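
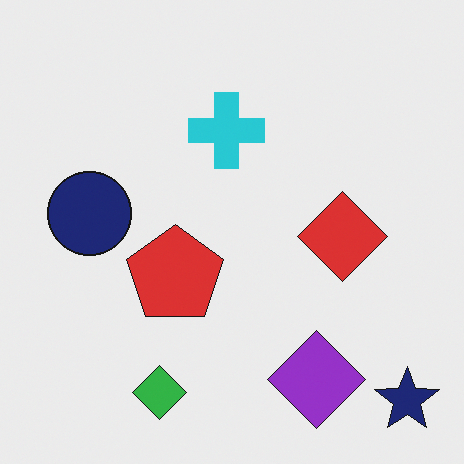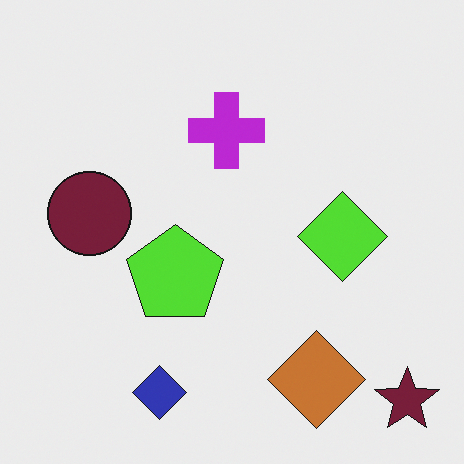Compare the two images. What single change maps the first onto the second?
The second image is the first hue-shifted noticeably.

Every shape's color has rotated by the same amount around the hue wheel — a uniform hue shift.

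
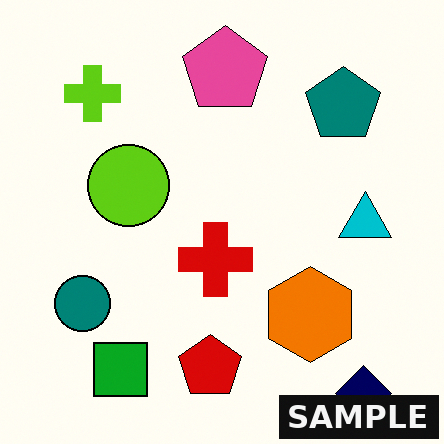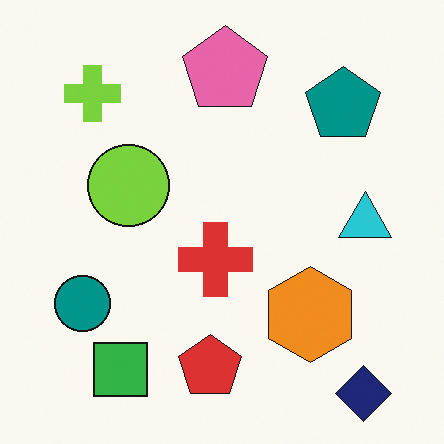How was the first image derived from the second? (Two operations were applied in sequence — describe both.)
The transformation is: given slightly increased contrast, then watermarked with the text "SAMPLE" in the lower-right corner.

Tones are pushed away from mid-grey across the whole image — a global contrast change. A dark label reading "SAMPLE" appears in the lower-right corner.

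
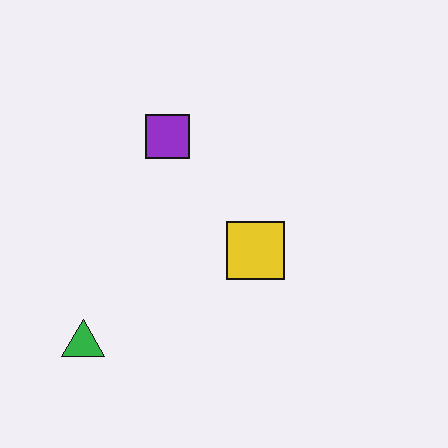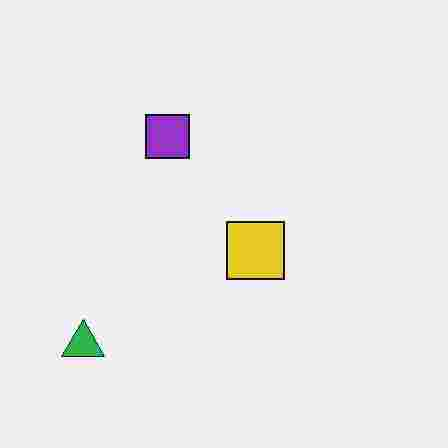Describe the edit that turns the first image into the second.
The image was degraded with heavy JPEG compression.

Blocky 8×8 compression artifacts appear around shape edges and the flat background shows ringing — characteristic JPEG degradation.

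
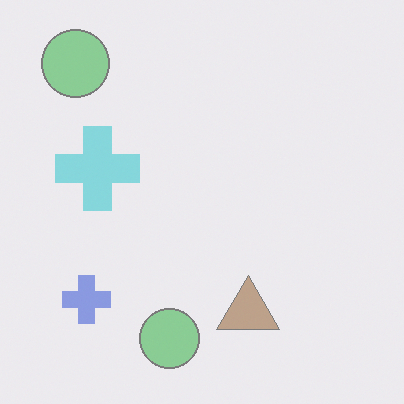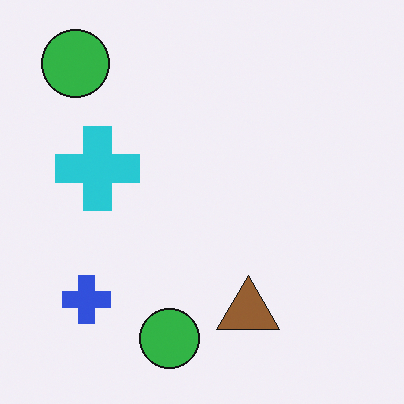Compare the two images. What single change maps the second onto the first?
This is the original image washed out (contrast reduced).

Tones are pushed toward mid-grey across the whole image — a global contrast change.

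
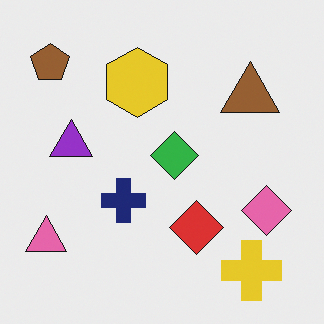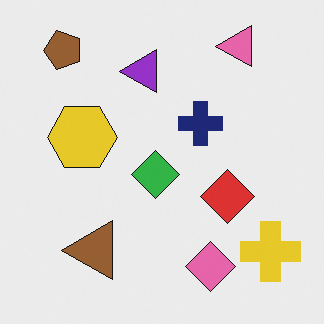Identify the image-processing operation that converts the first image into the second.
The image was transposed (reflected across the top-left ↔ bottom-right diagonal).

Shapes have swapped their row and column positions — what was in the top-right is now in the bottom-left — a diagonal reflection.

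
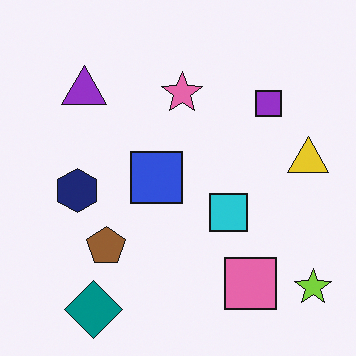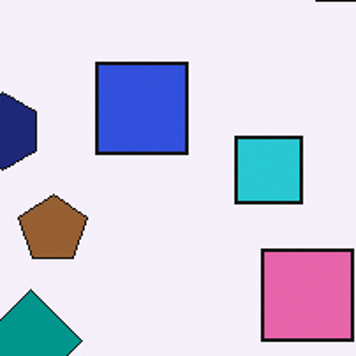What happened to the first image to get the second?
The transformation is: cropped tightly and scaled back up.

The visible shapes are larger and the field of view is narrower; shapes near the original edges may be partly or wholly outside the frame — a crop-and-rescale.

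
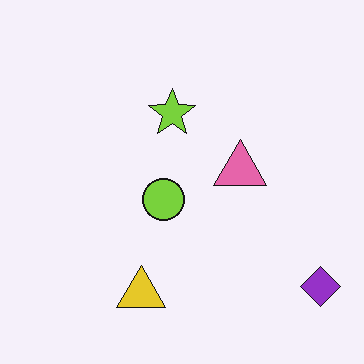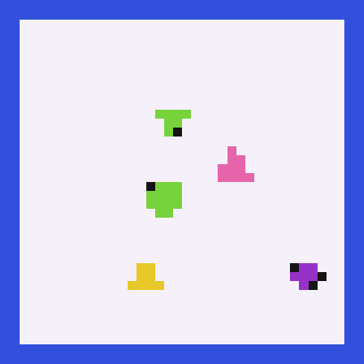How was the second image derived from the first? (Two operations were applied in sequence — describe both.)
The transformation is: coarsely pixelated, then framed with a blue border.

Shapes are reduced to large square blocks; fine edges and outlines are lost — a downscale-then-upscale (mosaic) effect. A solid blue frame runs around the edge of the second image, with the content slightly shrunk inside it.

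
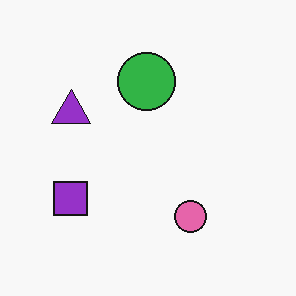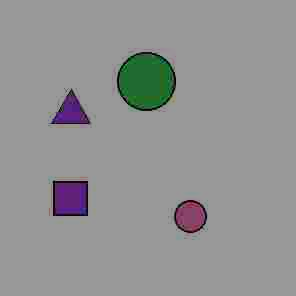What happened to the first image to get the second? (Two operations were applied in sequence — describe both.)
Heavily JPEG-compressed with obvious blocking artifacts, then darkened a lot.

Blocky 8×8 compression artifacts appear around shape edges and the flat background shows ringing — characteristic JPEG degradation. Every pixel — background and shapes alike — is uniformly darkened.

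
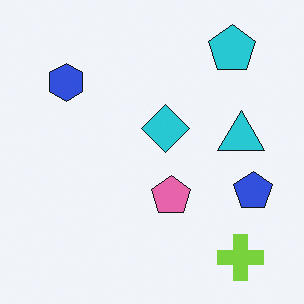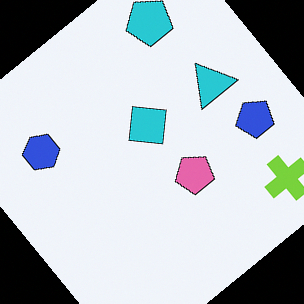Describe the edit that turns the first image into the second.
This is the original image rotated counter-clockwise by a large amount — several tens of degrees.

Every shape is tilted by the same angle and the image corners show triangular fill wedges — a whole-image rotation by a non-right angle.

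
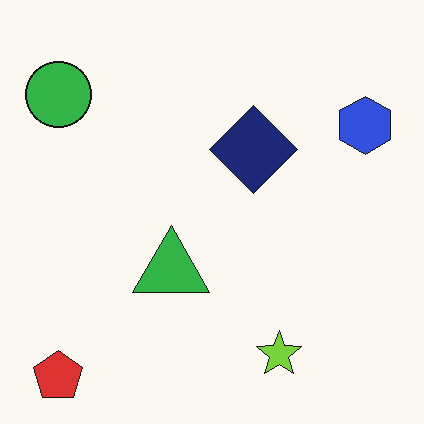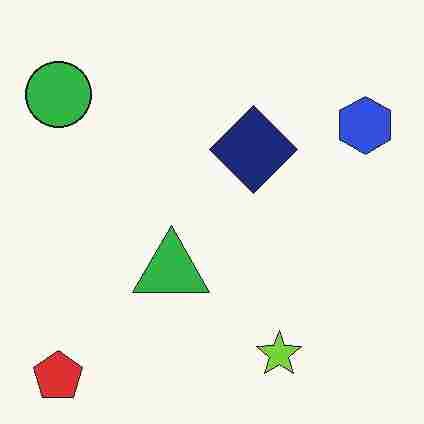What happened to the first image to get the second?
It was heavily JPEG-compressed with obvious blocking artifacts.

Blocky 8×8 compression artifacts appear around shape edges and the flat background shows ringing — characteristic JPEG degradation.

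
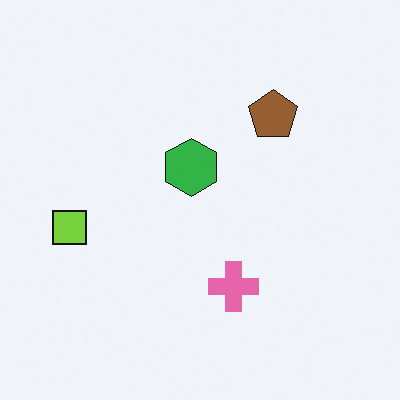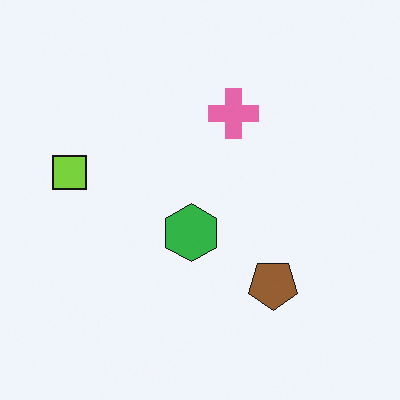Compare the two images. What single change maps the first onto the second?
The second image is the first flipped vertically (top ↔ bottom).

The pink cross is in the bottom of the first image and the top of the second — shapes on opposite sides of the horizontal midline have swapped in a mirror flip.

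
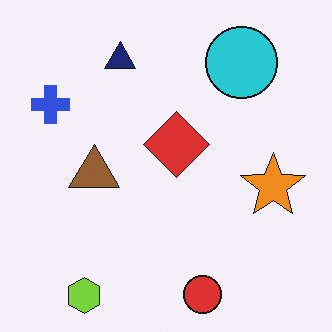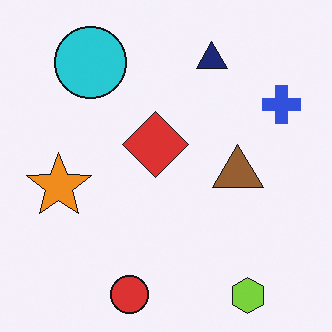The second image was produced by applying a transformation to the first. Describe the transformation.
The image was flipped horizontally (left ↔ right).

The blue cross is in the top-left of the first image and the top-right of the second — shapes on opposite sides of the vertical midline have swapped in a mirror flip.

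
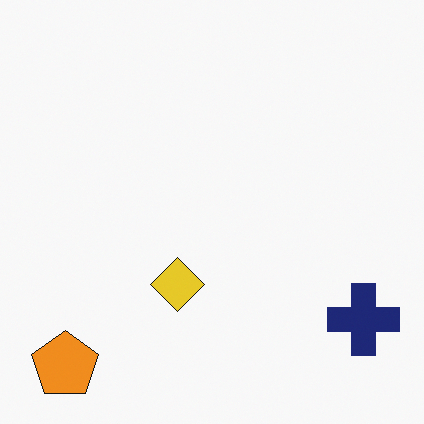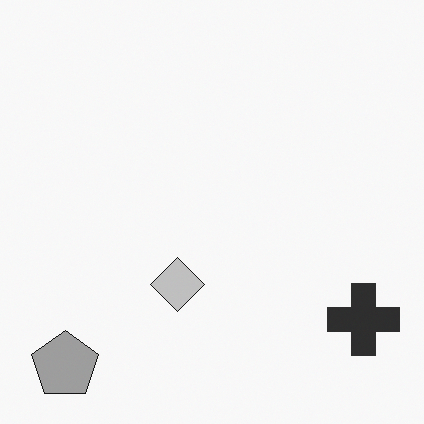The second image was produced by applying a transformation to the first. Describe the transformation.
It was converted to grayscale.

All color is removed — every shape is now a shade of grey.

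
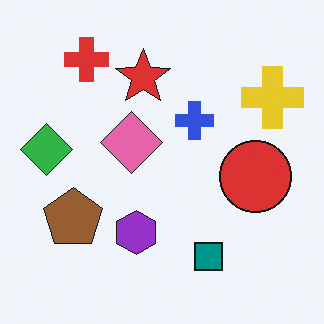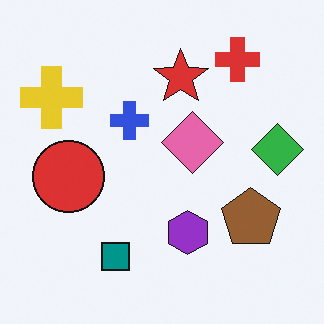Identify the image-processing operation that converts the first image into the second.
The second image is the first flipped horizontally (left ↔ right).

The green diamond is in the left of the first image and the right of the second — shapes on opposite sides of the vertical midline have swapped in a mirror flip.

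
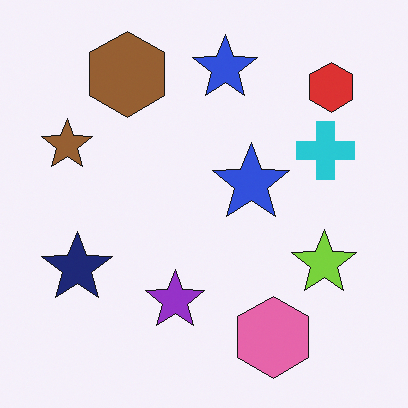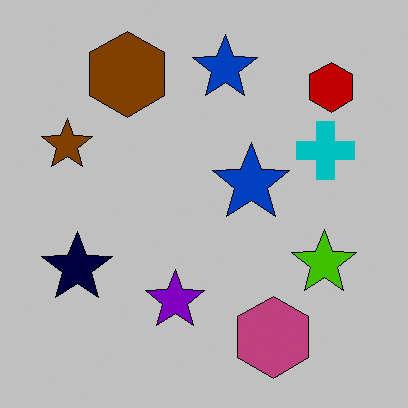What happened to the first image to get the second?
This is the original image heavily posterized to just a handful of flat colors.

Each flat color has snapped to a coarser quantized level — most visibly, the near-white background has dropped to a flat grey.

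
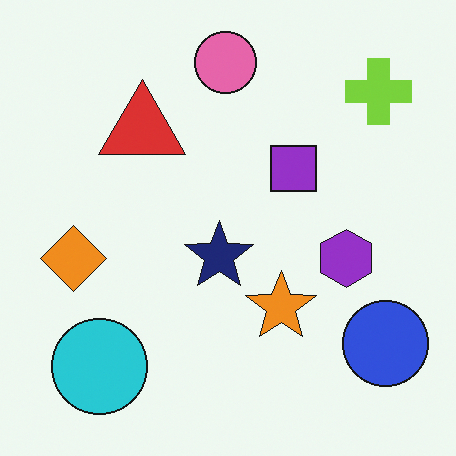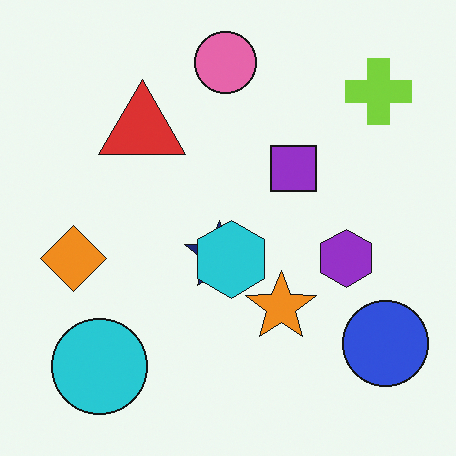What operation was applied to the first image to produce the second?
This is the original image overlaid with an additional cyan hexagon.

A cyan hexagon appears in the second image that is absent from the first.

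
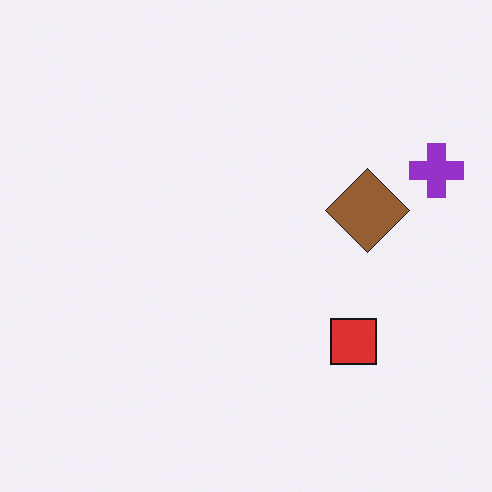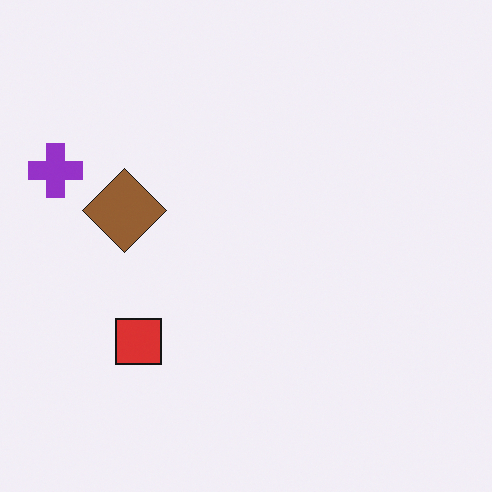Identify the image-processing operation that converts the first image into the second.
The second image is the first flipped horizontally (left ↔ right).

The purple cross is in the right of the first image and the left of the second — shapes on opposite sides of the vertical midline have swapped in a mirror flip.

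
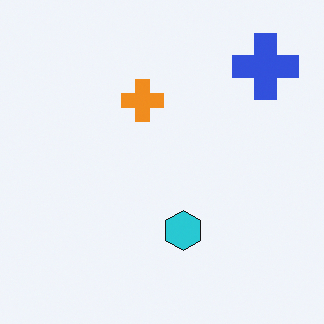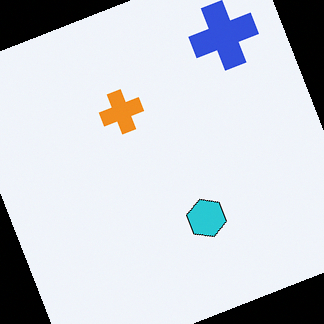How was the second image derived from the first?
This is the original image rotated counter-clockwise by a moderate amount.

Every shape is tilted by the same angle and the image corners show triangular fill wedges — a whole-image rotation by a non-right angle.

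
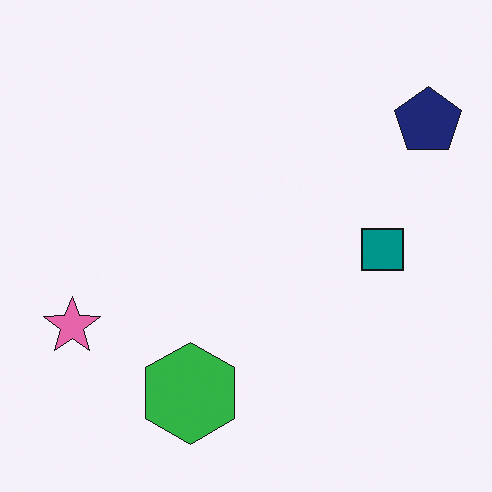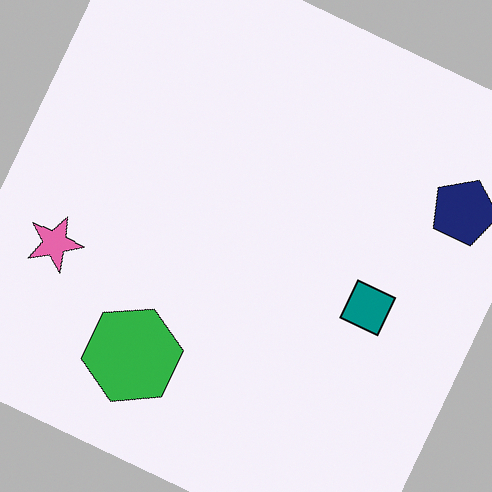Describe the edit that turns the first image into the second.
The image was rotated clockwise by a clearly visible amount.

Every shape is tilted by the same angle and the image corners show triangular fill wedges — a whole-image rotation by a non-right angle.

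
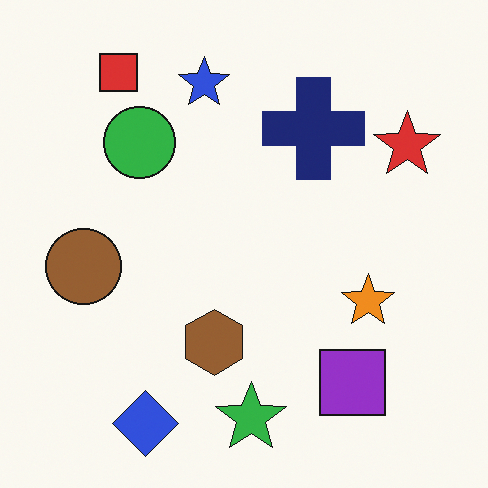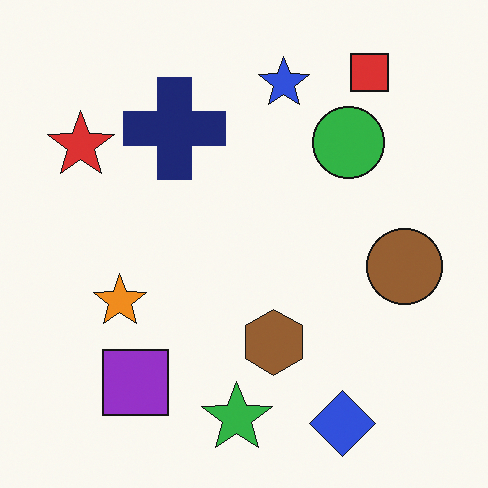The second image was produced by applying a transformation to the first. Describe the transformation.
Flipped horizontally (left ↔ right).

The red star is in the top-right of the first image and the top-left of the second — shapes on opposite sides of the vertical midline have swapped in a mirror flip.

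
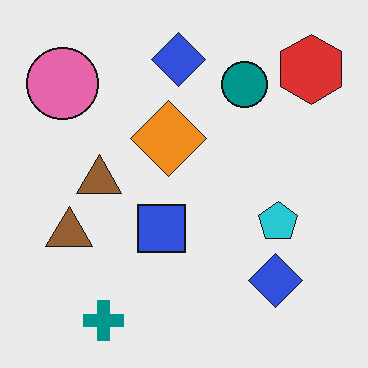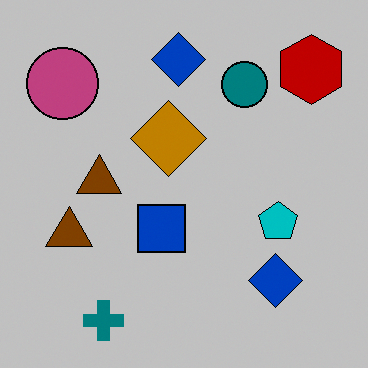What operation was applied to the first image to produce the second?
Aggressively posterized.

Each flat color has snapped to a coarser quantized level — most visibly, the near-white background has dropped to a flat grey.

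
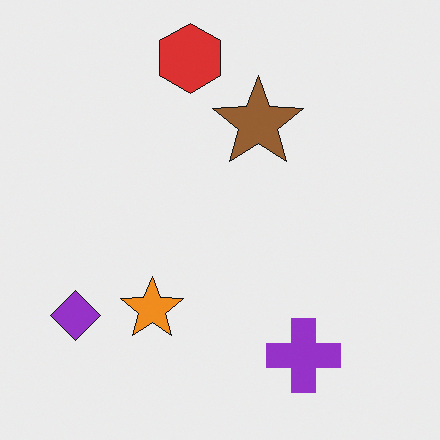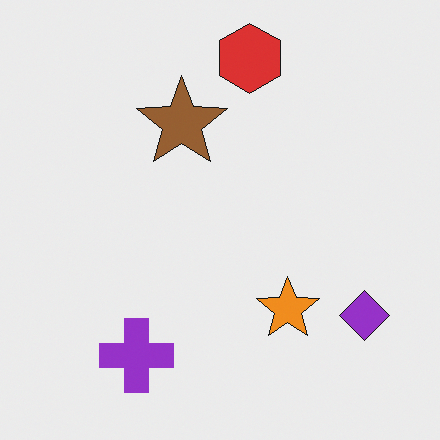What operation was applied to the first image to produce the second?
The image was flipped horizontally (left ↔ right).

The purple diamond is in the bottom-left of the first image and the bottom-right of the second — shapes on opposite sides of the vertical midline have swapped in a mirror flip.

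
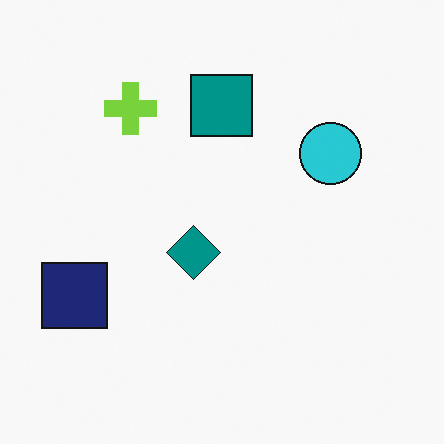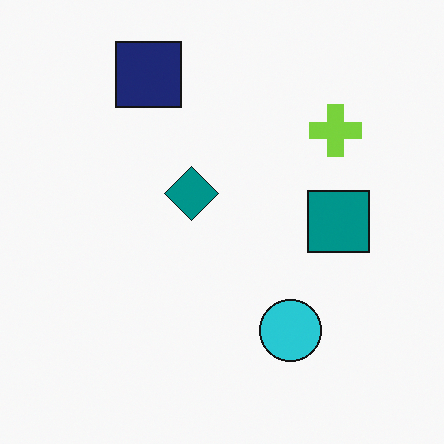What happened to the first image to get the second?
The image was rotated 90° clockwise.

The navy square sits in the left of the first image and the top of the second — consistent with a whole-image 90° clockwise rotation.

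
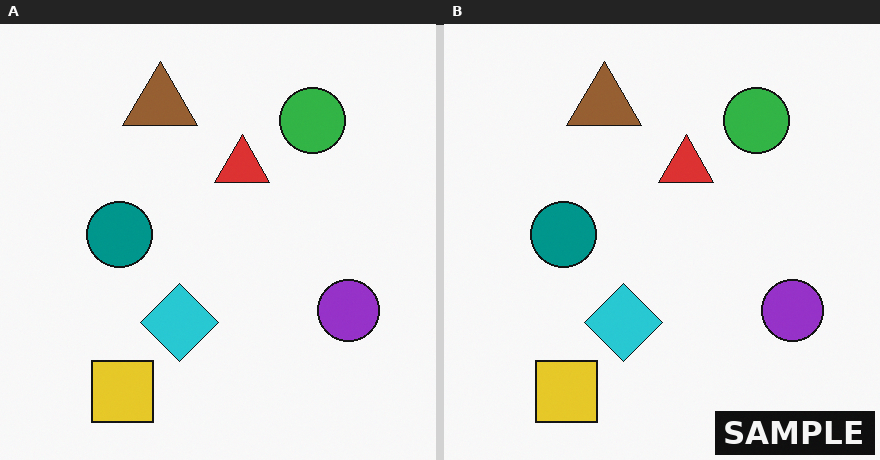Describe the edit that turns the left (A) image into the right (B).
The right (B) image is the left (A) watermarked with the text "SAMPLE" in the lower-right corner.

A dark label reading "SAMPLE" appears in the lower-right corner.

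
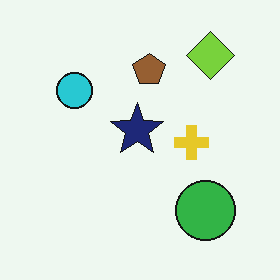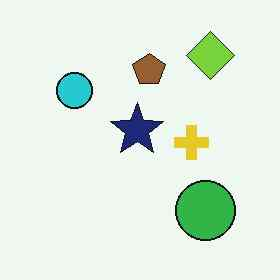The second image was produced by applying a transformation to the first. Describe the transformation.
The transformation is: JPEG-compressed with visible artifacts.

Blocky 8×8 compression artifacts appear around shape edges and the flat background shows ringing — characteristic JPEG degradation.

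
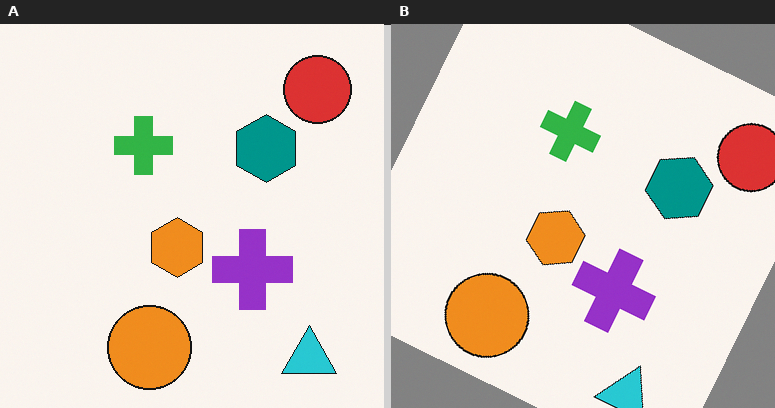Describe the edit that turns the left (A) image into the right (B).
The transformation is: rotated clockwise by a moderate amount.

Every shape is tilted by the same angle and the image corners show triangular fill wedges — a whole-image rotation by a non-right angle.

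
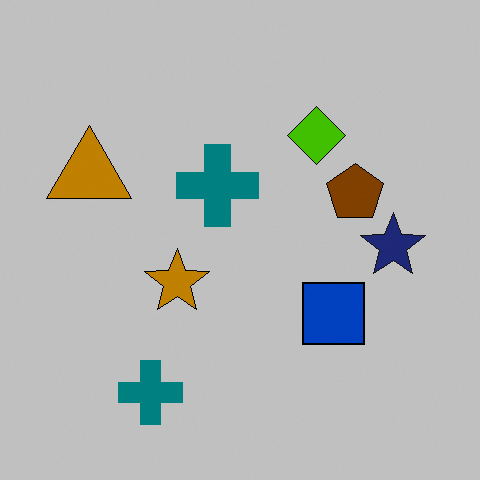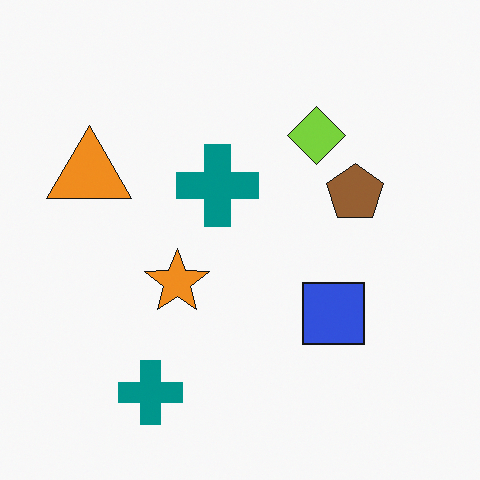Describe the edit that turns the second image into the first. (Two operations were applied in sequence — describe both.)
The image was aggressively posterized, then overlaid with an additional navy star.

Each flat color has snapped to a coarser quantized level — most visibly, the near-white background has dropped to a flat grey. A navy star appears in the first image that is absent from the second.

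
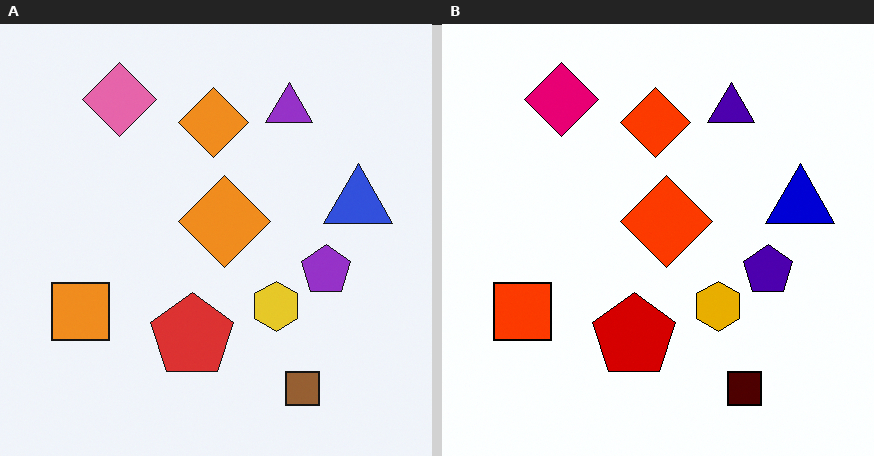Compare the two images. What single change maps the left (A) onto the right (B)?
The right (B) image is the left (A) given much higher contrast.

Tones are pushed away from mid-grey across the whole image — a global contrast change.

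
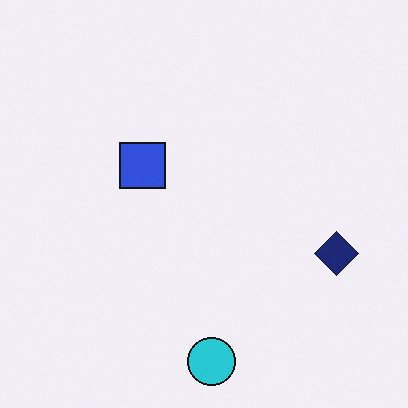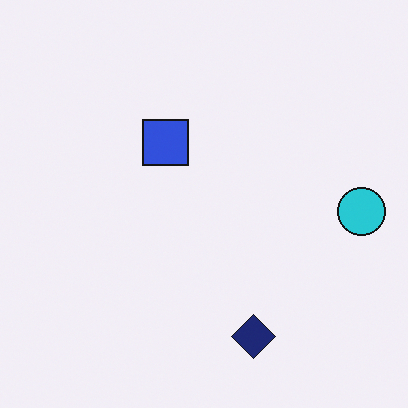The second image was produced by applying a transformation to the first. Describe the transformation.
The transformation is: transposed (reflected across the top-left ↔ bottom-right diagonal).

Shapes have swapped their row and column positions — what was in the top-right is now in the bottom-left — a diagonal reflection.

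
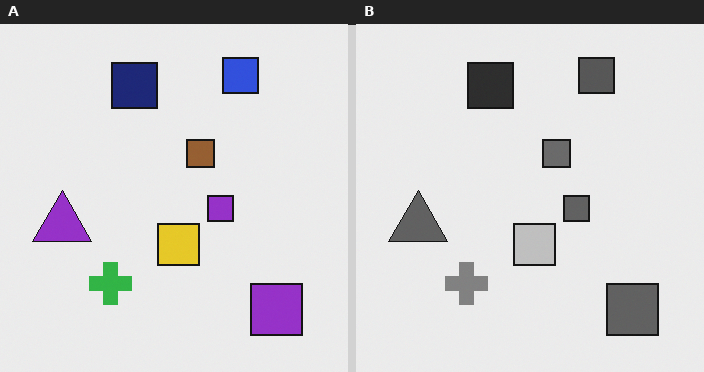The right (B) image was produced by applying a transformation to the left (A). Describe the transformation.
It was converted to grayscale.

All color is removed — every shape is now a shade of grey.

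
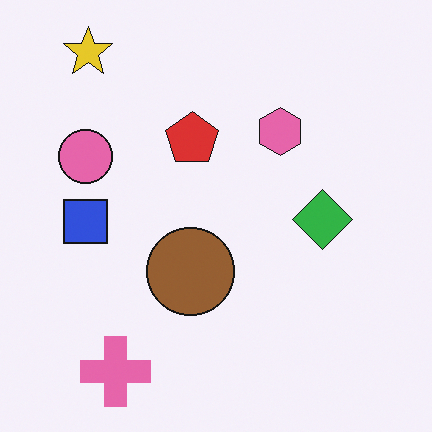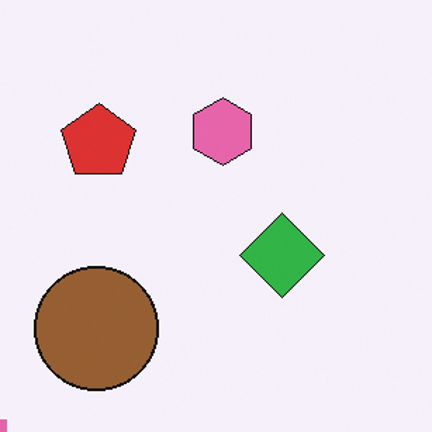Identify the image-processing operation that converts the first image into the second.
The transformation is: cropped to a modestly smaller region and rescaled.

The visible shapes are larger and the field of view is narrower; shapes near the original edges may be partly or wholly outside the frame — a crop-and-rescale.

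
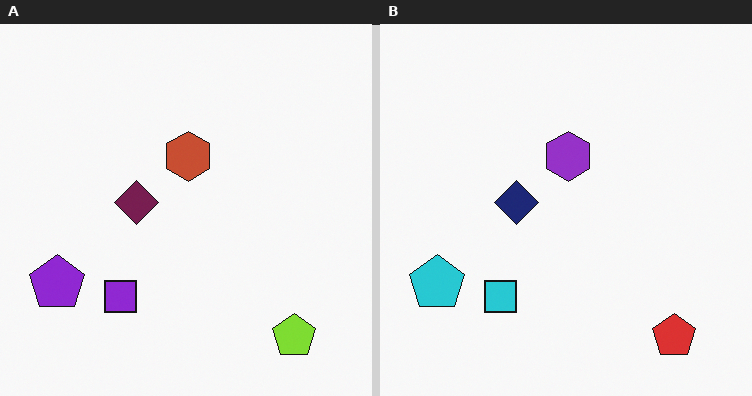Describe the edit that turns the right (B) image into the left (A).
It was hue-shifted noticeably.

Every shape's color has rotated by the same amount around the hue wheel — a uniform hue shift.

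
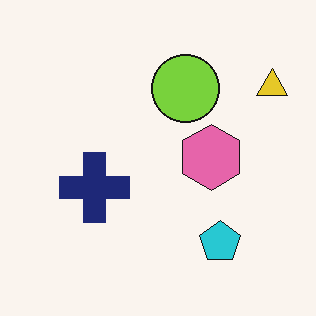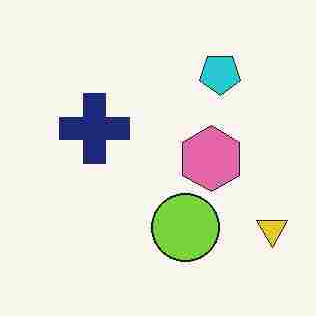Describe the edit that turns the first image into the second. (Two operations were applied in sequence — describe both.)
This is the original image degraded with heavy JPEG compression, then flipped vertically (top ↔ bottom).

Blocky 8×8 compression artifacts appear around shape edges and the flat background shows ringing — characteristic JPEG degradation. The cyan pentagon is in the bottom-right of the first image and the top-right of the second — shapes on opposite sides of the horizontal midline have swapped in a mirror flip.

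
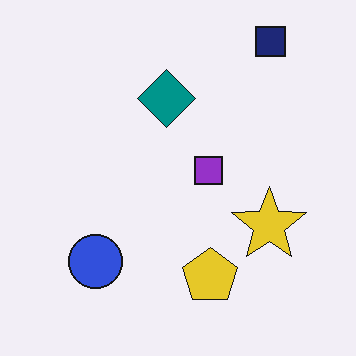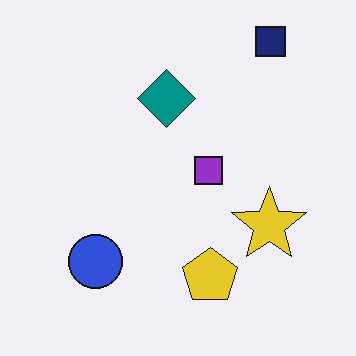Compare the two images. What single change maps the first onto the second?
The transformation is: JPEG-compressed with visible artifacts.

Blocky 8×8 compression artifacts appear around shape edges and the flat background shows ringing — characteristic JPEG degradation.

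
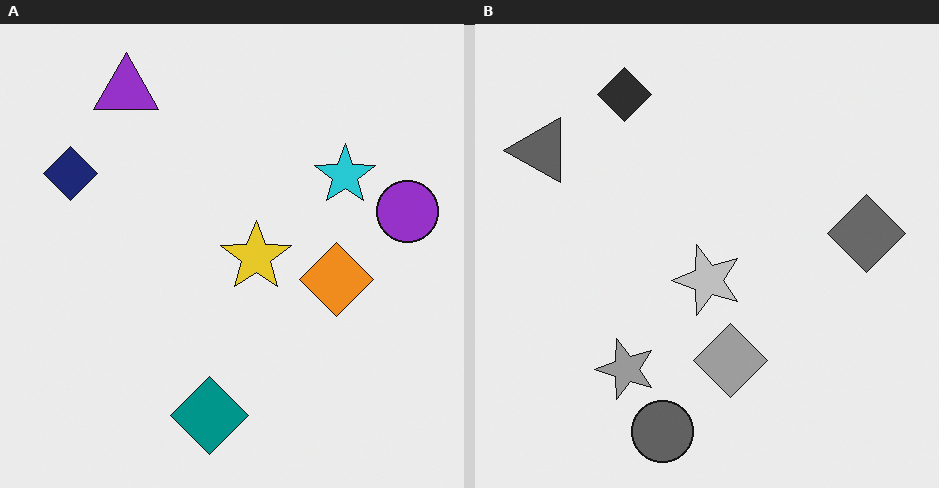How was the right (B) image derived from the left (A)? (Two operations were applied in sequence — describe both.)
The right (B) image is the left (A) transposed (reflected across the top-left ↔ bottom-right diagonal), then converted to grayscale.

Shapes have swapped their row and column positions — what was in the top-right is now in the bottom-left — a diagonal reflection. All color is removed — every shape is now a shade of grey.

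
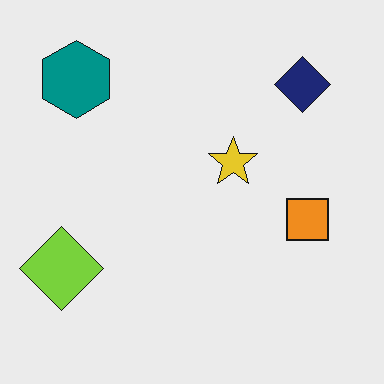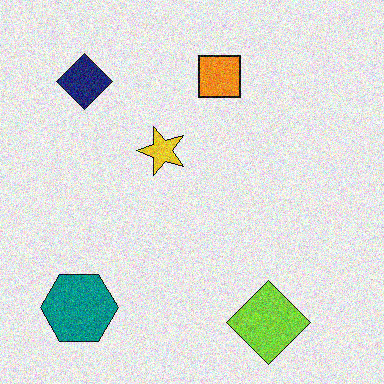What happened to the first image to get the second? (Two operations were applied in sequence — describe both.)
The transformation is: rotated 90° counter-clockwise, then degraded with visible gaussian noise.

The teal hexagon sits in the top-left of the first image and the bottom-left of the second — consistent with a whole-image 90° counter-clockwise rotation. Random speckle covers the whole image, including the flat background.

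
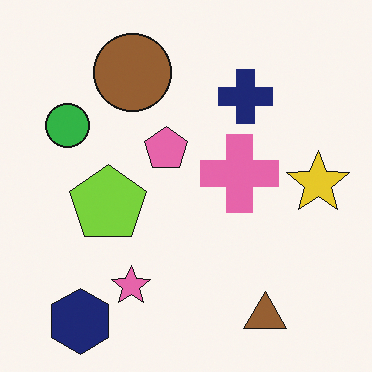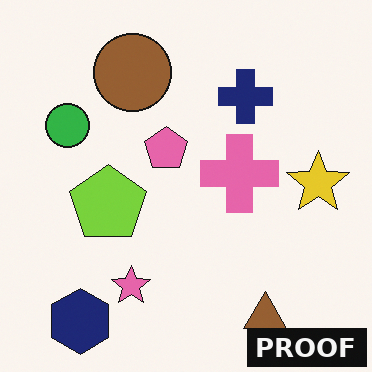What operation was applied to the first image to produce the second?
The second image is the first watermarked with the text "PROOF" in the lower-right corner.

A dark label reading "PROOF" appears in the lower-right corner.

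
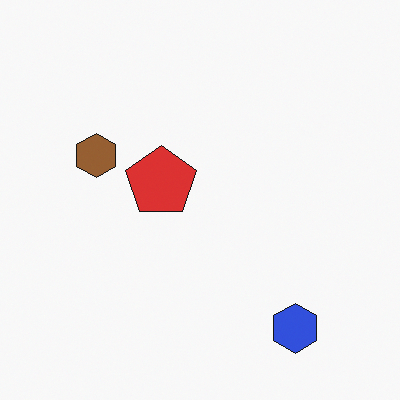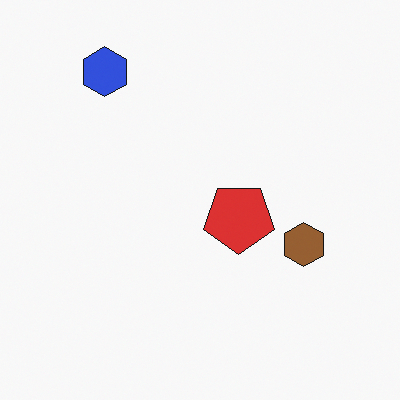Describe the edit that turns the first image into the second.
The transformation is: rotated 180°.

The blue hexagon sits in the bottom-right of the first image and the top-left of the second — consistent with a whole-image 180° rotation.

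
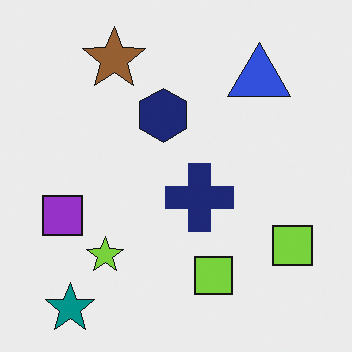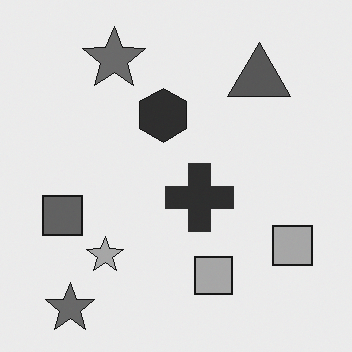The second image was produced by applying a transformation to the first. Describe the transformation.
The second image is the first converted to grayscale.

All color is removed — every shape is now a shade of grey.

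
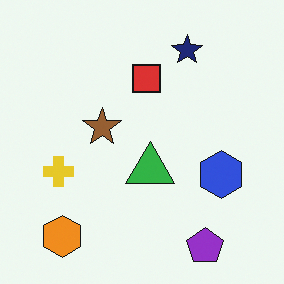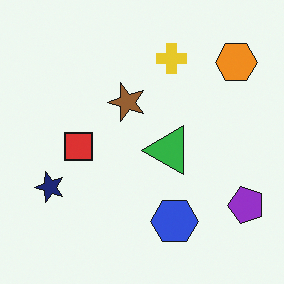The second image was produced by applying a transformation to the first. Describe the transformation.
Transposed (reflected across the top-left ↔ bottom-right diagonal).

Shapes have swapped their row and column positions — what was in the top-right is now in the bottom-left — a diagonal reflection.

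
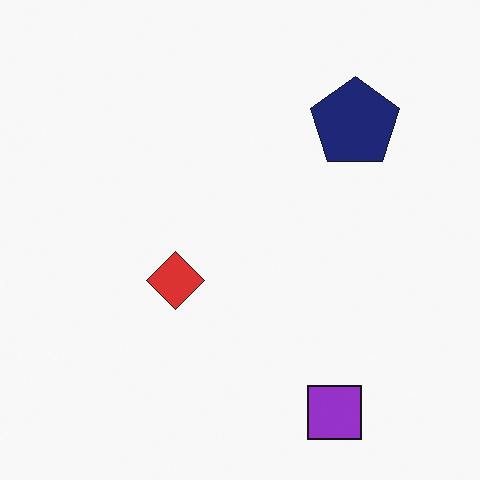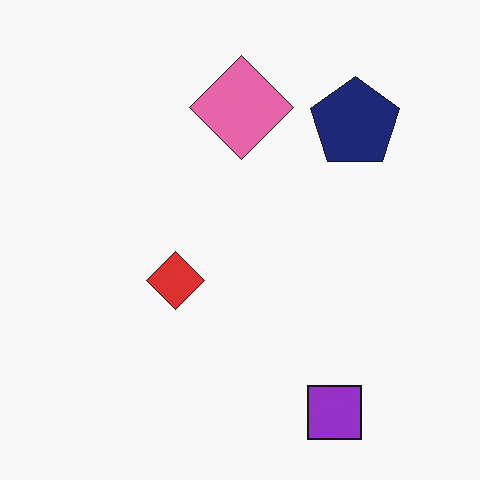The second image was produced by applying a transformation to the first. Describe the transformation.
Overlaid with an additional pink diamond.

A pink diamond appears in the second image that is absent from the first.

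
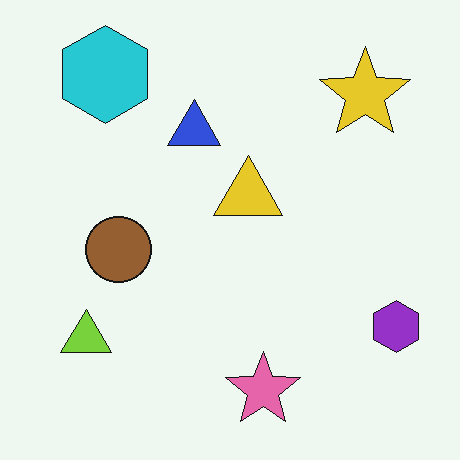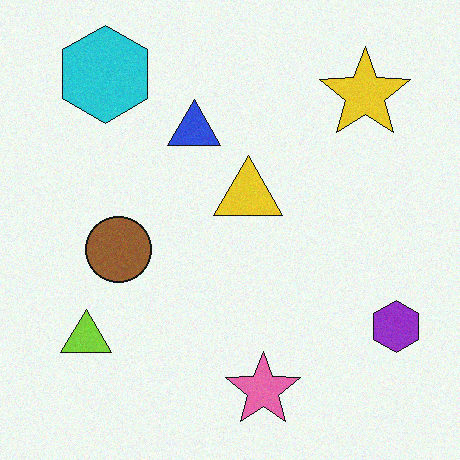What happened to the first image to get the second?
The second image is the first degraded with a light layer of grain.

Random speckle covers the whole image, including the flat background.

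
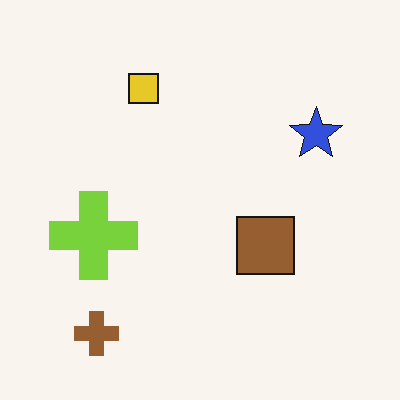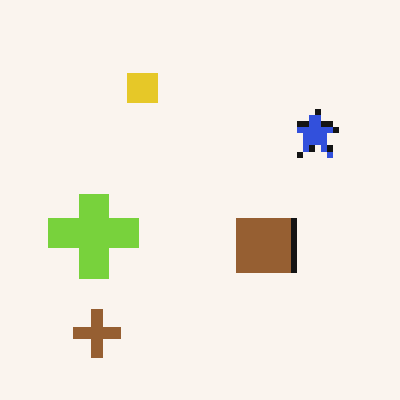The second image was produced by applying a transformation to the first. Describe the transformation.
It was pixelated into visible square blocks.

Shapes are reduced to large square blocks; fine edges and outlines are lost — a downscale-then-upscale (mosaic) effect.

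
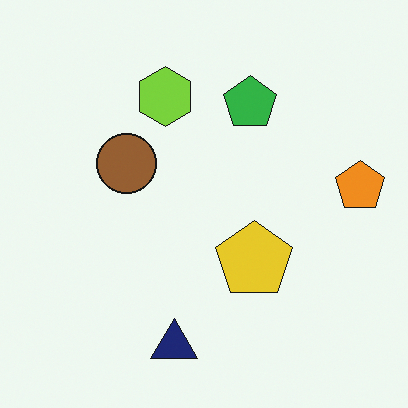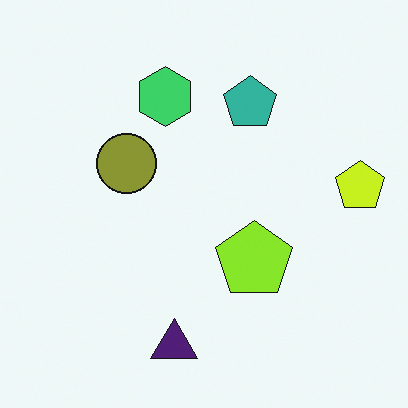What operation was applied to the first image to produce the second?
This is the original image hue-shifted by a small amount.

Every shape's color has rotated by the same amount around the hue wheel — a uniform hue shift.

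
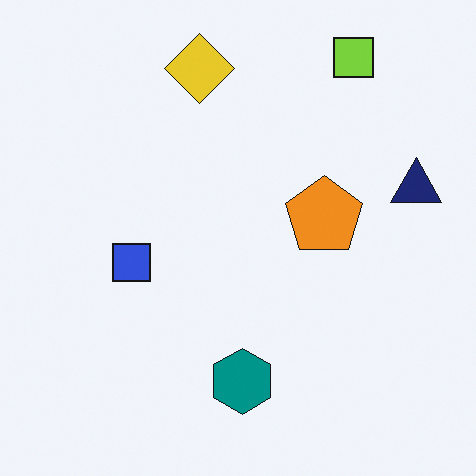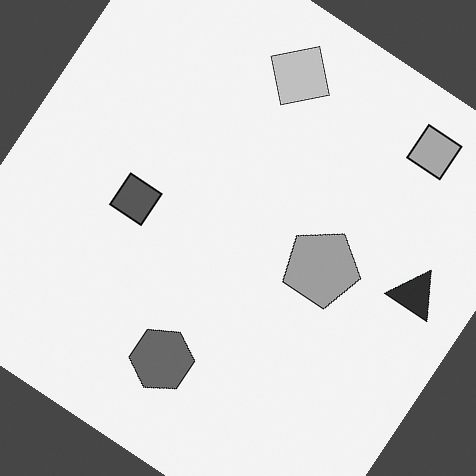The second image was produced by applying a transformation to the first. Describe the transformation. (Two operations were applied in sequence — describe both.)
Converted to grayscale, then rotated clockwise by a large amount — several tens of degrees.

All color is removed — every shape is now a shade of grey. Every shape is tilted by the same angle and the image corners show triangular fill wedges — a whole-image rotation by a non-right angle.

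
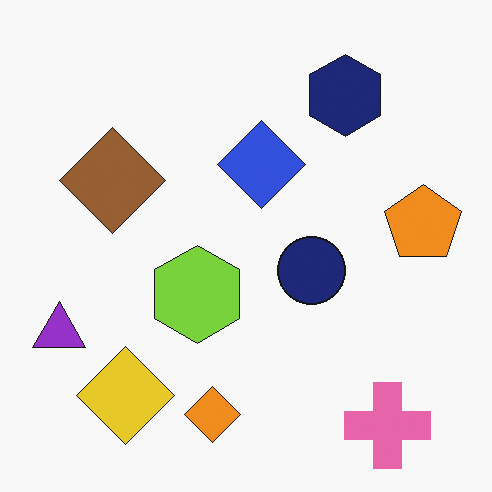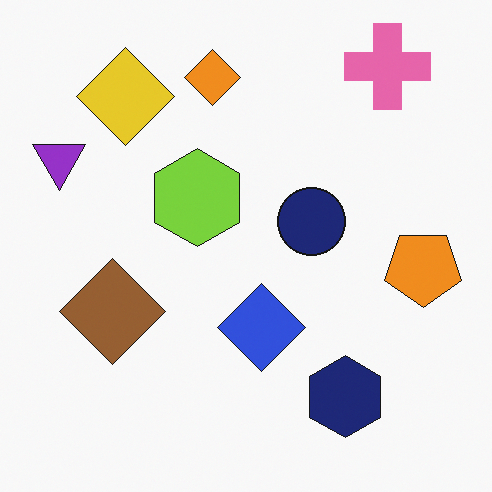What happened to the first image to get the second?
It was flipped vertically (top ↔ bottom).

The pink cross is in the bottom-right of the first image and the top-right of the second — shapes on opposite sides of the horizontal midline have swapped in a mirror flip.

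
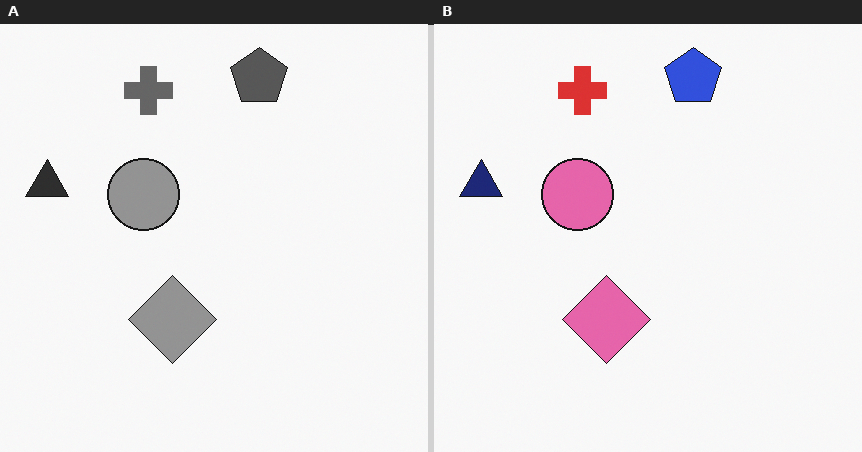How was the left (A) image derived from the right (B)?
The left (A) image is the right (B) converted to grayscale.

All color is removed — every shape is now a shade of grey.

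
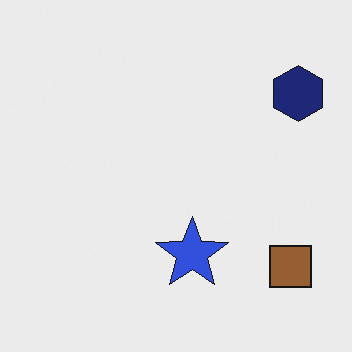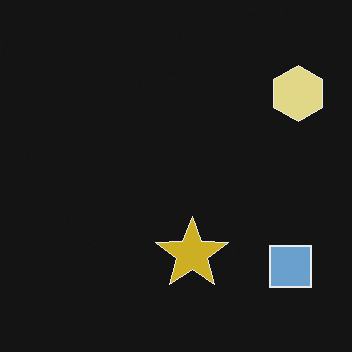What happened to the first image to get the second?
This is the original image color-inverted (negative).

The light background has become dark and every shape's color is its complement — a photographic negative.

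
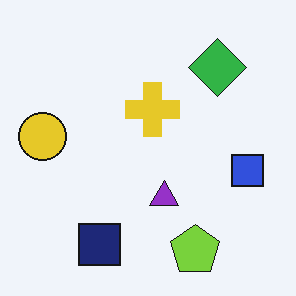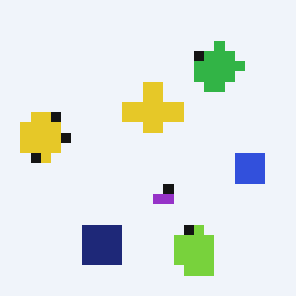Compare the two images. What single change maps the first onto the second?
This is the original image coarsely pixelated.

Shapes are reduced to large square blocks; fine edges and outlines are lost — a downscale-then-upscale (mosaic) effect.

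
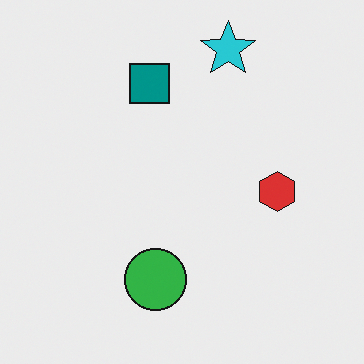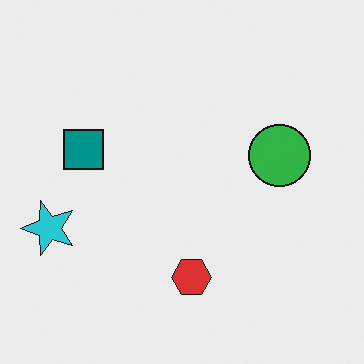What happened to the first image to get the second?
The second image is the first transposed (reflected across the top-left ↔ bottom-right diagonal).

Shapes have swapped their row and column positions — what was in the top-right is now in the bottom-left — a diagonal reflection.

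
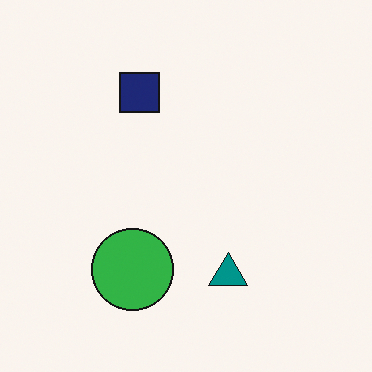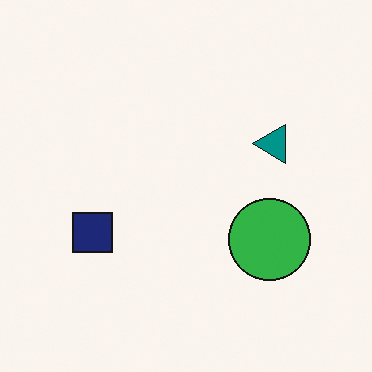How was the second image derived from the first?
The image was rotated 90° counter-clockwise.

The navy square sits in the top of the first image and the left of the second — consistent with a whole-image 90° counter-clockwise rotation.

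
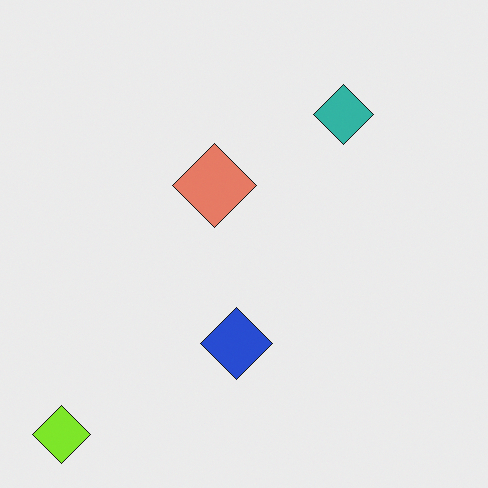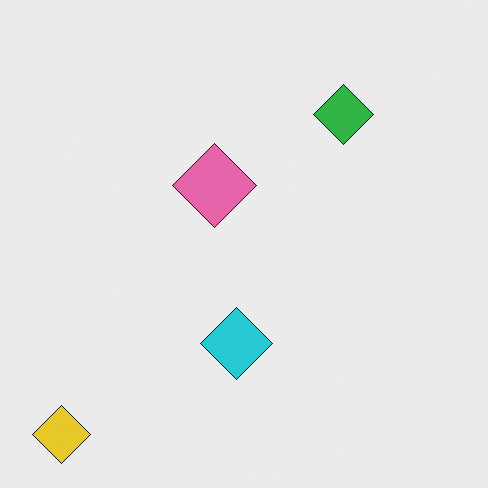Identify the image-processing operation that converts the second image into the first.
The first image is the second hue-shifted slightly.

Every shape's color has rotated by the same amount around the hue wheel — a uniform hue shift.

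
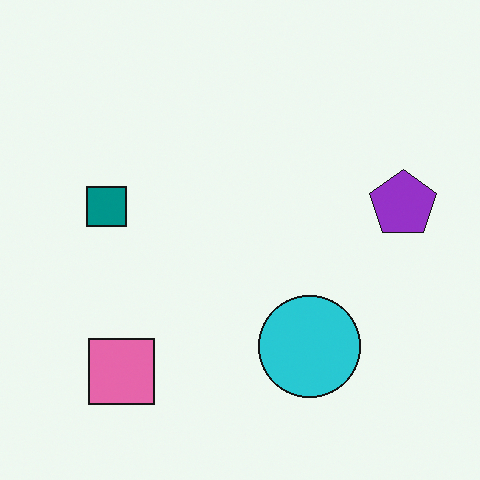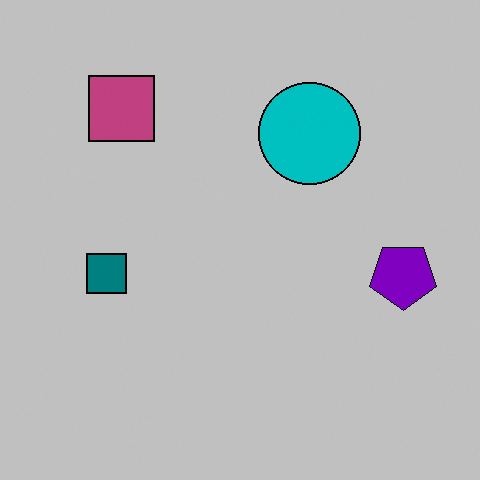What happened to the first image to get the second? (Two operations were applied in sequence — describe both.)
Flipped vertically (top ↔ bottom), then heavily posterized to just a handful of flat colors.

The pink square is in the bottom-left of the first image and the top-left of the second — shapes on opposite sides of the horizontal midline have swapped in a mirror flip. Each flat color has snapped to a coarser quantized level — most visibly, the near-white background has dropped to a flat grey.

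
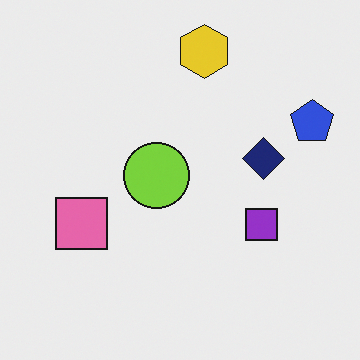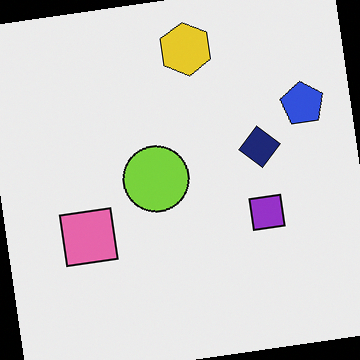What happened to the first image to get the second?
The transformation is: rotated counter-clockwise by a slight angle.

Every shape is tilted by the same angle and the image corners show triangular fill wedges — a whole-image rotation by a non-right angle.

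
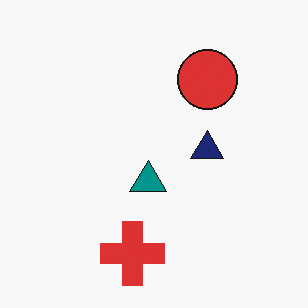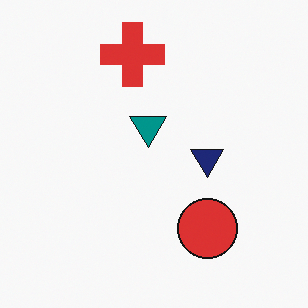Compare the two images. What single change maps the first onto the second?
Flipped vertically (top ↔ bottom).

The red cross is in the bottom of the first image and the top of the second — shapes on opposite sides of the horizontal midline have swapped in a mirror flip.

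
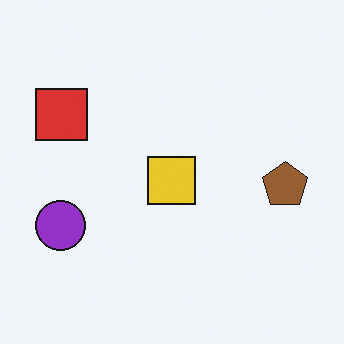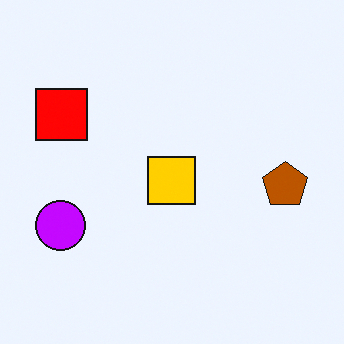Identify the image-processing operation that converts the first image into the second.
This is the original image heavily oversaturated.

All colors are more vivid — a global saturation change.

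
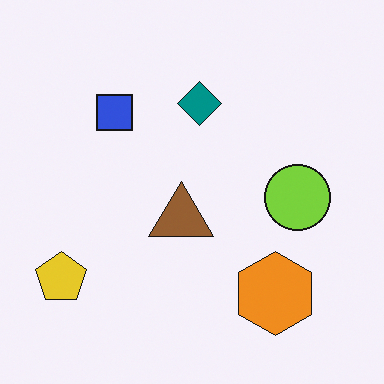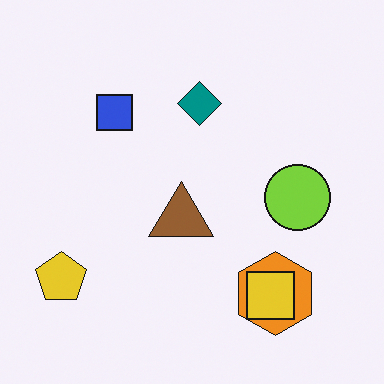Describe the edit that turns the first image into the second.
This is the original image overlaid with an additional yellow square.

A yellow square appears in the second image that is absent from the first.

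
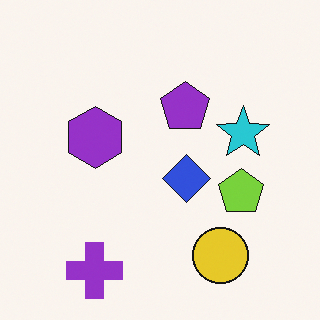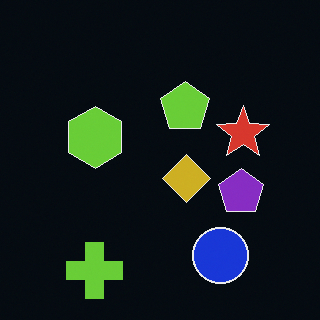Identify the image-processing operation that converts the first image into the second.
The image was color-inverted (negative).

The light background has become dark and every shape's color is its complement — a photographic negative.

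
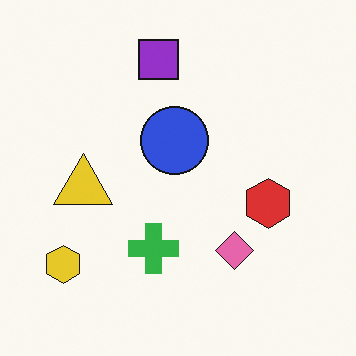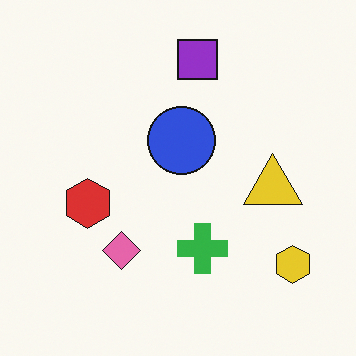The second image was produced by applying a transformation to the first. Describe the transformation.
The transformation is: flipped horizontally (left ↔ right).

The yellow hexagon is in the bottom-left of the first image and the bottom-right of the second — shapes on opposite sides of the vertical midline have swapped in a mirror flip.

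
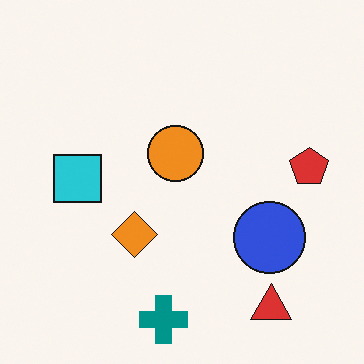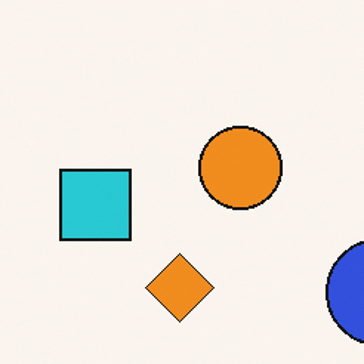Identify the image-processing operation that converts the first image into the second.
The second image is the first cropped slightly and scaled back up.

The visible shapes are larger and the field of view is narrower; shapes near the original edges may be partly or wholly outside the frame — a crop-and-rescale.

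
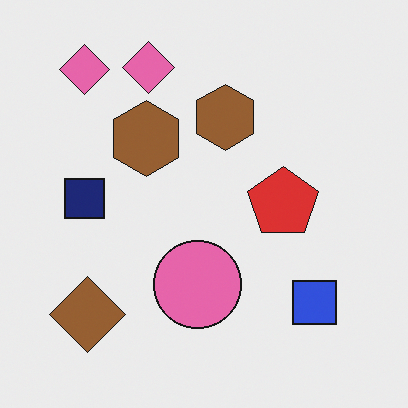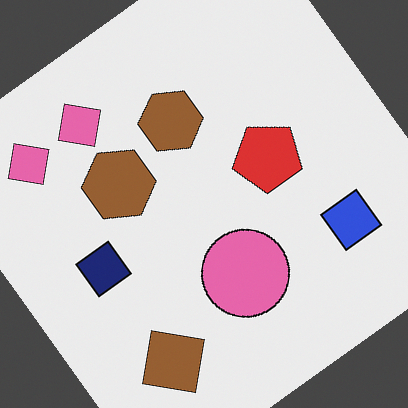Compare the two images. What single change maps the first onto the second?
The transformation is: rotated counter-clockwise by a large amount — several tens of degrees.

Every shape is tilted by the same angle and the image corners show triangular fill wedges — a whole-image rotation by a non-right angle.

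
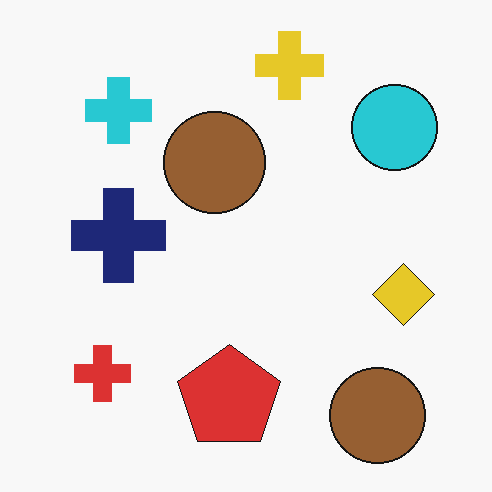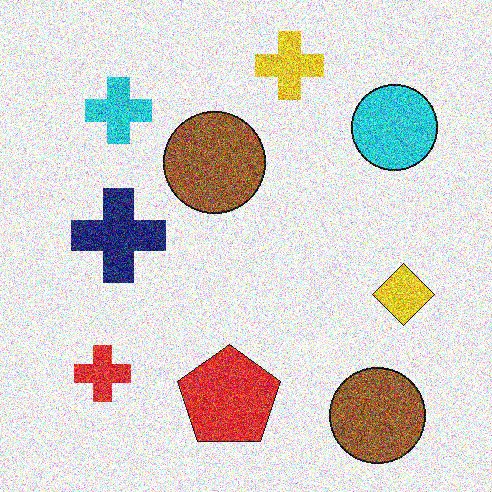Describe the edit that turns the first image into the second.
It was degraded with heavy additive noise.

Random speckle covers the whole image, including the flat background.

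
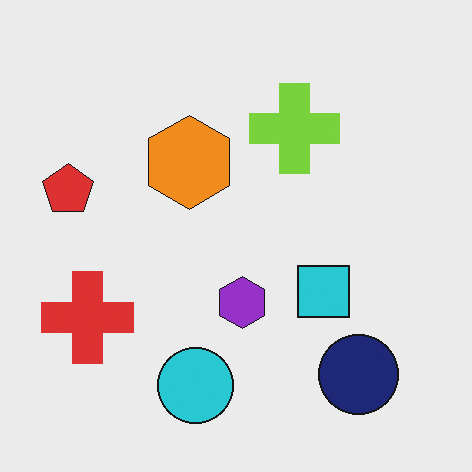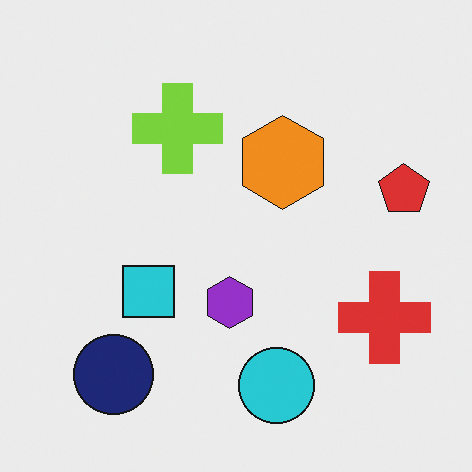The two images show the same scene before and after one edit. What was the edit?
The image was flipped horizontally (left ↔ right).

The red pentagon is in the left of the first image and the right of the second — shapes on opposite sides of the vertical midline have swapped in a mirror flip.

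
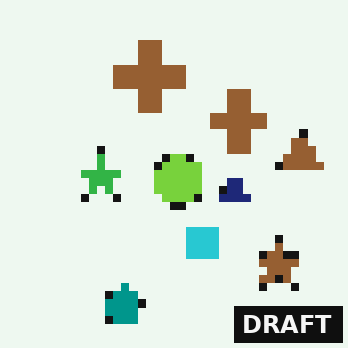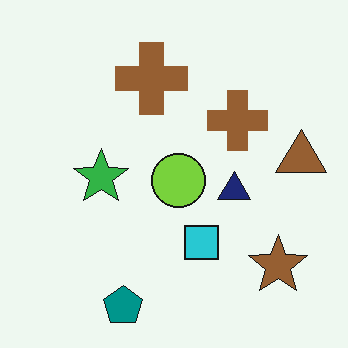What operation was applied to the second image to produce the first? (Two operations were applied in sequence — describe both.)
The first image is the second moderately pixelated, then watermarked with the text "DRAFT" in the lower-right corner.

Shapes are reduced to large square blocks; fine edges and outlines are lost — a downscale-then-upscale (mosaic) effect. A dark label reading "DRAFT" appears in the lower-right corner.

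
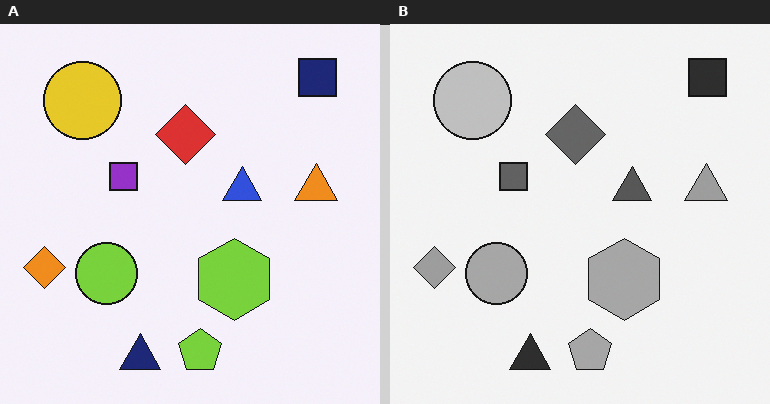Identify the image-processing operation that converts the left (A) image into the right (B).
The right (B) image is the left (A) converted to grayscale.

All color is removed — every shape is now a shade of grey.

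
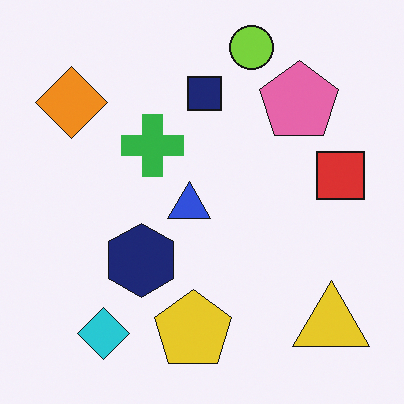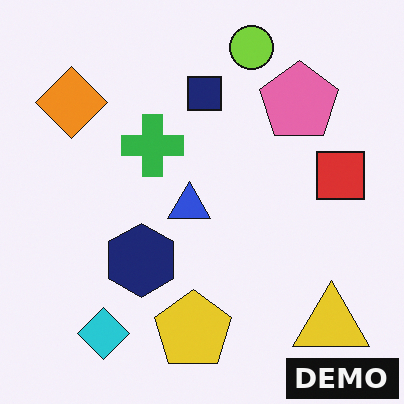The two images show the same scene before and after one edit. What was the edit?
Watermarked with the text "DEMO" in the lower-right corner.

A dark label reading "DEMO" appears in the lower-right corner.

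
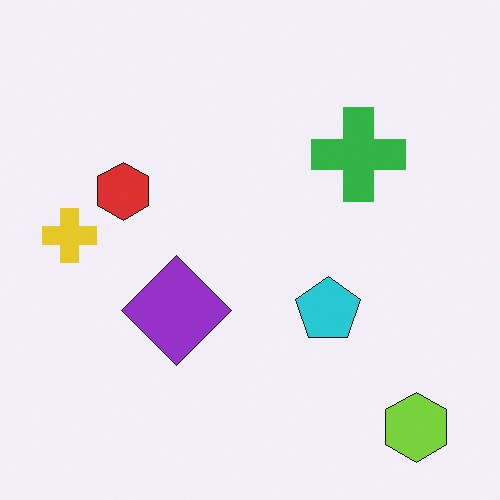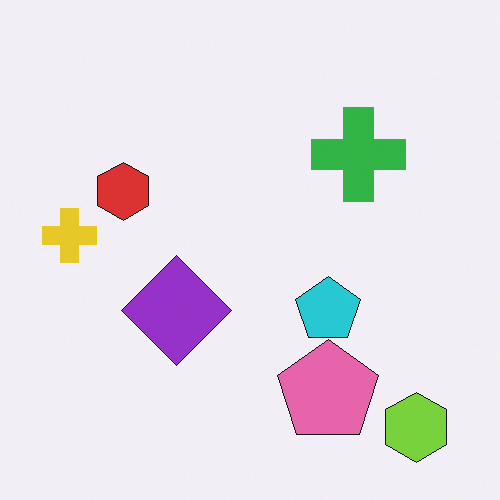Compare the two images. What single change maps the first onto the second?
The second image is the first overlaid with an additional pink pentagon.

A pink pentagon appears in the second image that is absent from the first.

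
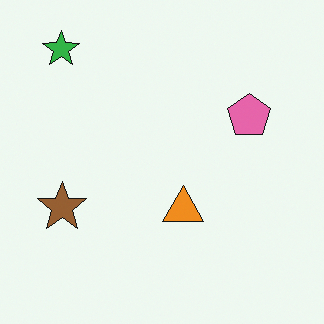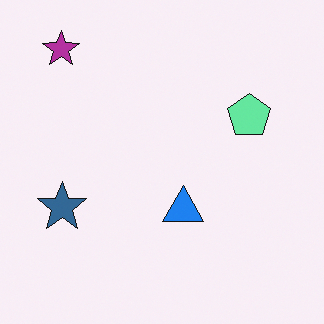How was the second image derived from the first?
Hue-shifted by a large amount.

Every shape's color has rotated by the same amount around the hue wheel — a uniform hue shift.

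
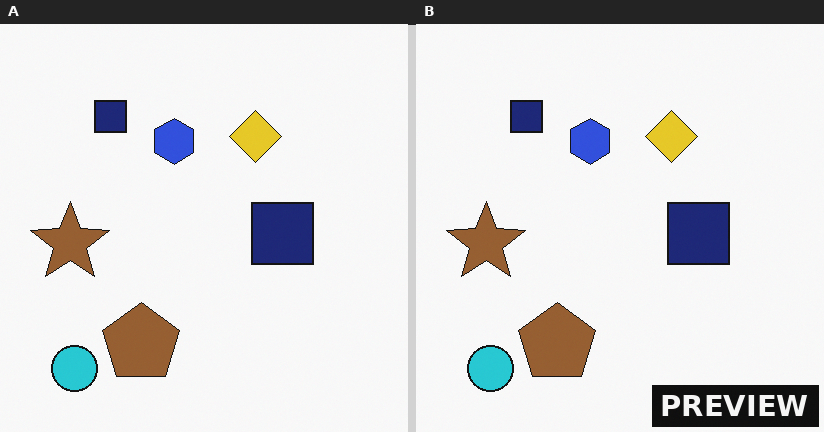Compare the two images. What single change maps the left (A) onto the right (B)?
The image was watermarked with the text "PREVIEW" in the lower-right corner.

A dark label reading "PREVIEW" appears in the lower-right corner.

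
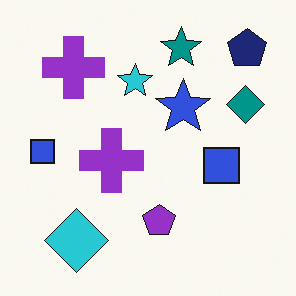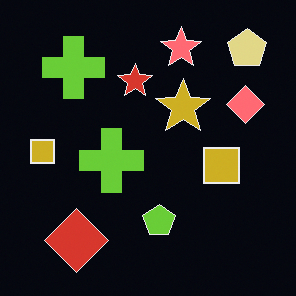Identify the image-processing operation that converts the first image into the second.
It was color-inverted (negative).

The light background has become dark and every shape's color is its complement — a photographic negative.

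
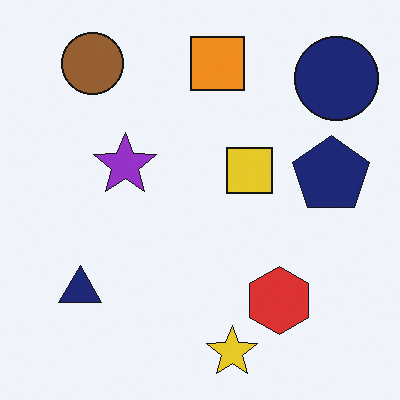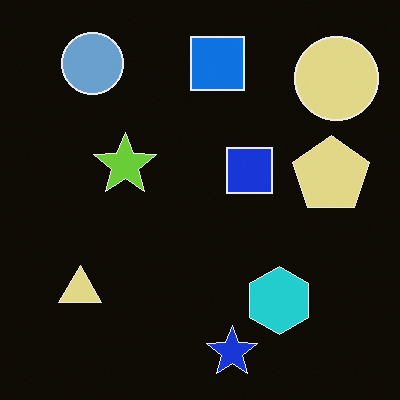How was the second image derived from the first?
The image was color-inverted (negative).

The light background has become dark and every shape's color is its complement — a photographic negative.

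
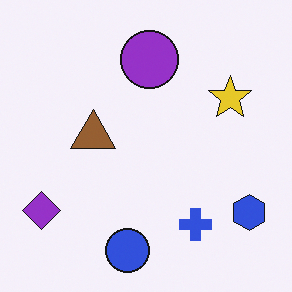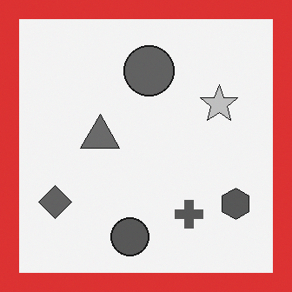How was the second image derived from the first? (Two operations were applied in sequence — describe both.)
The image was converted to grayscale, then framed with a red border.

All color is removed — every shape is now a shade of grey. A solid red frame runs around the edge of the second image, with the content slightly shrunk inside it.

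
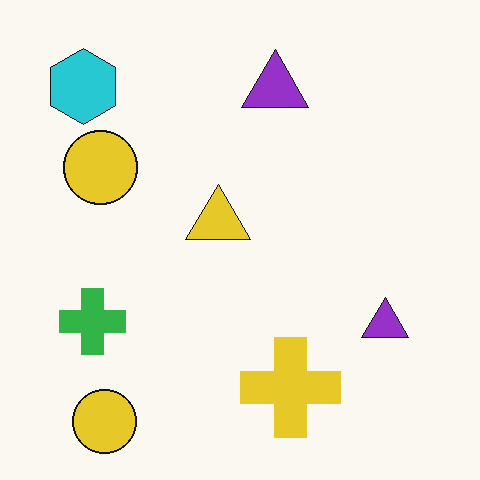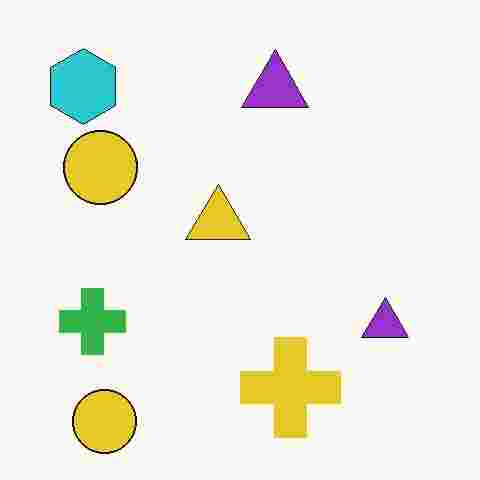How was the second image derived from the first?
The image was degraded with heavy JPEG compression.

Blocky 8×8 compression artifacts appear around shape edges and the flat background shows ringing — characteristic JPEG degradation.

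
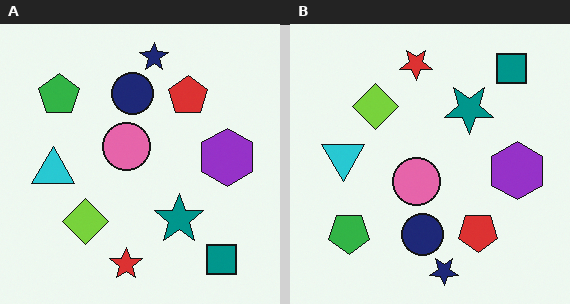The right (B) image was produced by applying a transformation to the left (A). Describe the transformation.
The right (B) image is the left (A) flipped vertically (top ↔ bottom).

The navy star is in the top of the left (A) image and the bottom of the right (B) — shapes on opposite sides of the horizontal midline have swapped in a mirror flip.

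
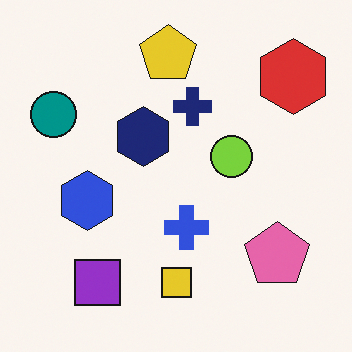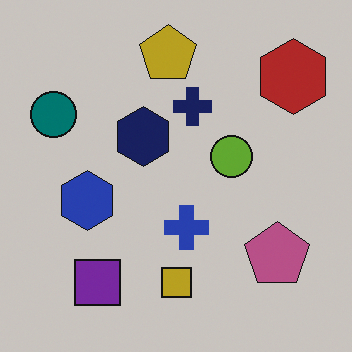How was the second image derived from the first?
The transformation is: darkened a little.

Every pixel — background and shapes alike — is uniformly darkened.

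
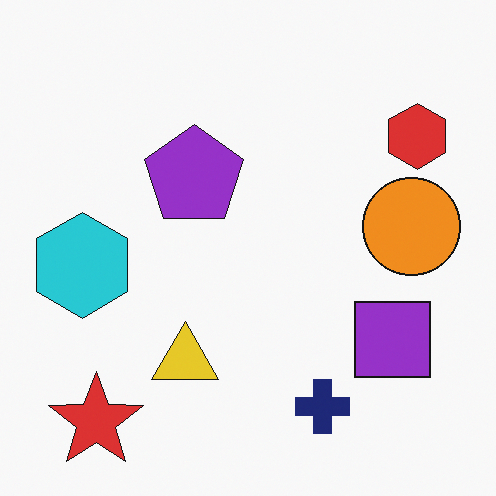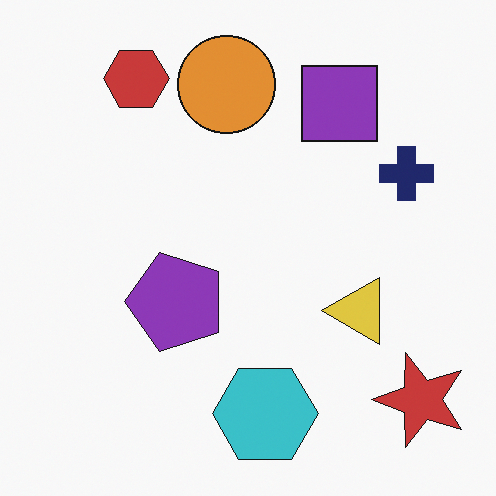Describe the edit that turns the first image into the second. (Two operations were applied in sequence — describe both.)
The second image is the first slightly desaturated, then rotated 90° counter-clockwise.

All colors are more muted and greyish — a global saturation change. The red star sits in the bottom-left of the first image and the bottom-right of the second — consistent with a whole-image 90° counter-clockwise rotation.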